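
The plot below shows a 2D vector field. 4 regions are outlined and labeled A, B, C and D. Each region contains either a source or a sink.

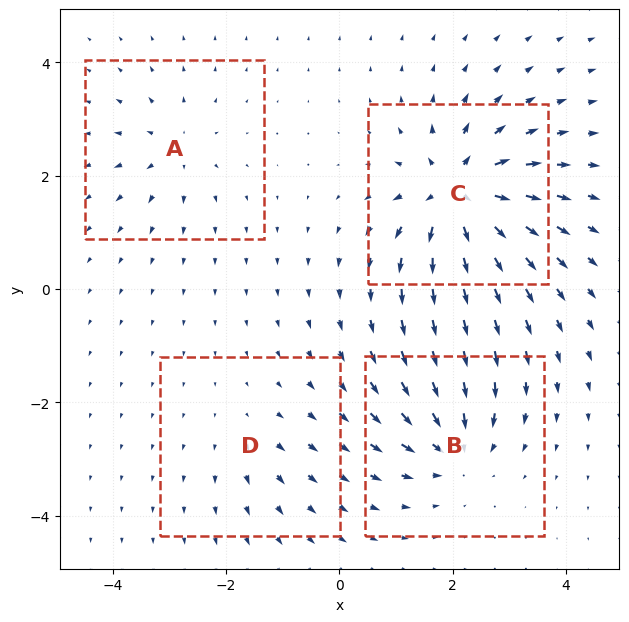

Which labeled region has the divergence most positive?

Divergence at each region's feature centre — A: about +4, B: about -6, C: about +9, D: about +2. Region C is most positive.

C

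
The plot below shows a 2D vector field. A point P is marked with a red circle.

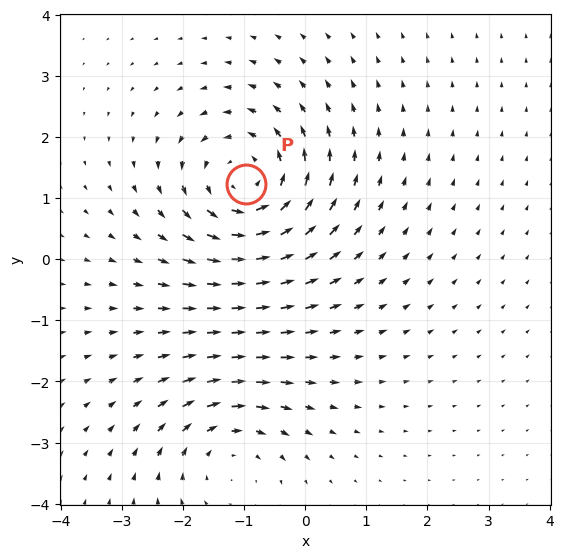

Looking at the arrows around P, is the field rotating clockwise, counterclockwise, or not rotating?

counterclockwise

Near P at (-1.0, 1.2) the arrows circulate counterclockwise. The curl (z-component) there is about +5; positive curl means counterclockwise rotation.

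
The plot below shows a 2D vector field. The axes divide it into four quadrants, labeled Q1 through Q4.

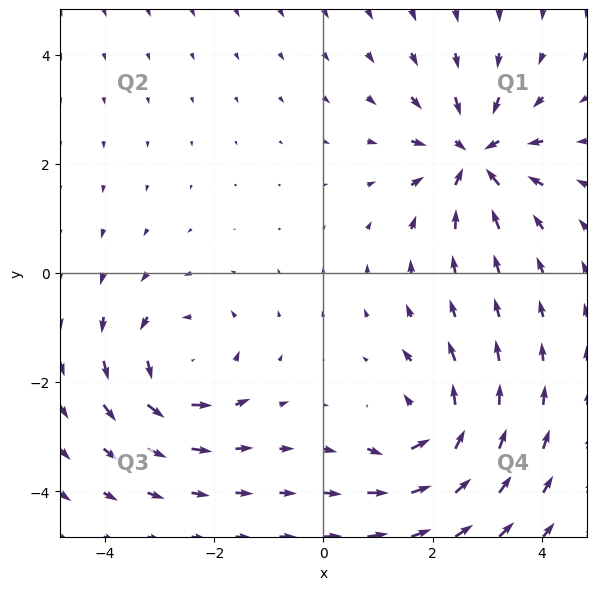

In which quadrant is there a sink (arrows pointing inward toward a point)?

Q1

The sink sits at approximately (2.8, 2.1), which lies in quadrant Q1. The divergence there is about -5, negative as expected for a sink.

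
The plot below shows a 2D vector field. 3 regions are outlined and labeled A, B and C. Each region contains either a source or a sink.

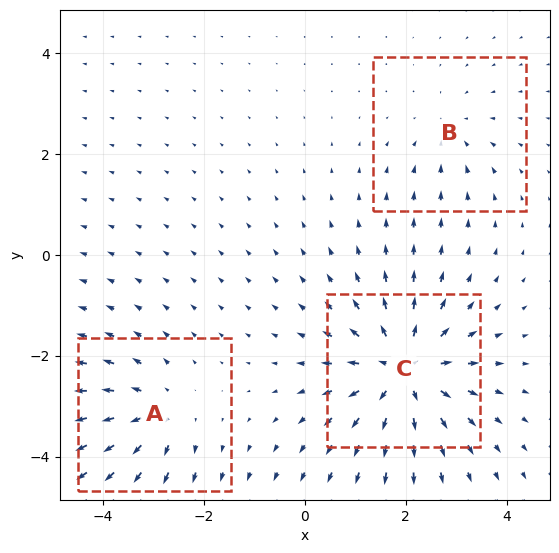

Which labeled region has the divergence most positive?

Divergence at each region's feature centre — A: about +3, B: about -2, C: about +5. Region C is most positive.

C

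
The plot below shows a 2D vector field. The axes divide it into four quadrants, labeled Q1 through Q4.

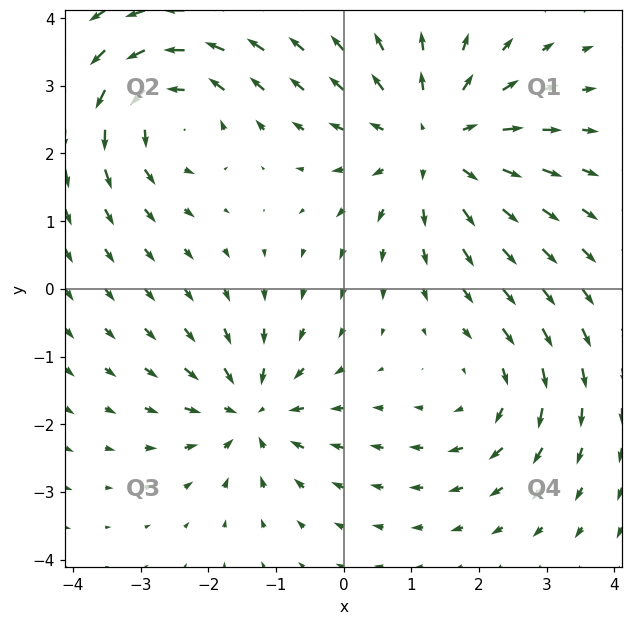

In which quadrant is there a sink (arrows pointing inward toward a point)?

The sink sits at approximately (-1.4, -1.8), which lies in quadrant Q3. The divergence there is about -4, negative as expected for a sink.

Q3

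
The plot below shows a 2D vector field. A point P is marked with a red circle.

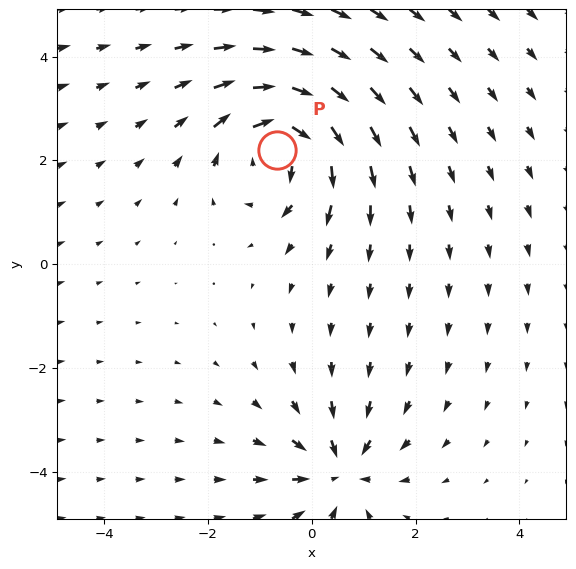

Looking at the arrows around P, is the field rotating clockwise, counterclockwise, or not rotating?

clockwise

Near P at (-0.7, 2.2) the arrows circulate clockwise. The curl (z-component) there is about -4; negative curl means clockwise rotation.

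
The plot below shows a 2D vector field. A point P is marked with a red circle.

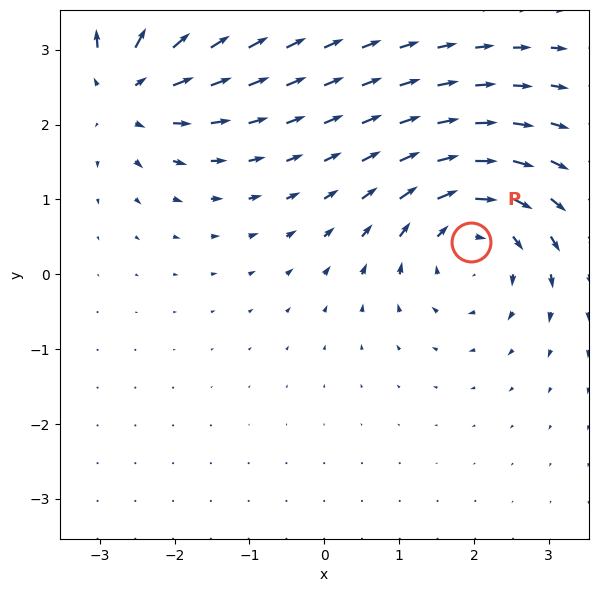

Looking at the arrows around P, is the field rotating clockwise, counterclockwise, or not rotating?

Near P at (2.0, 0.4) the arrows circulate clockwise. The curl (z-component) there is about -4; negative curl means clockwise rotation.

clockwise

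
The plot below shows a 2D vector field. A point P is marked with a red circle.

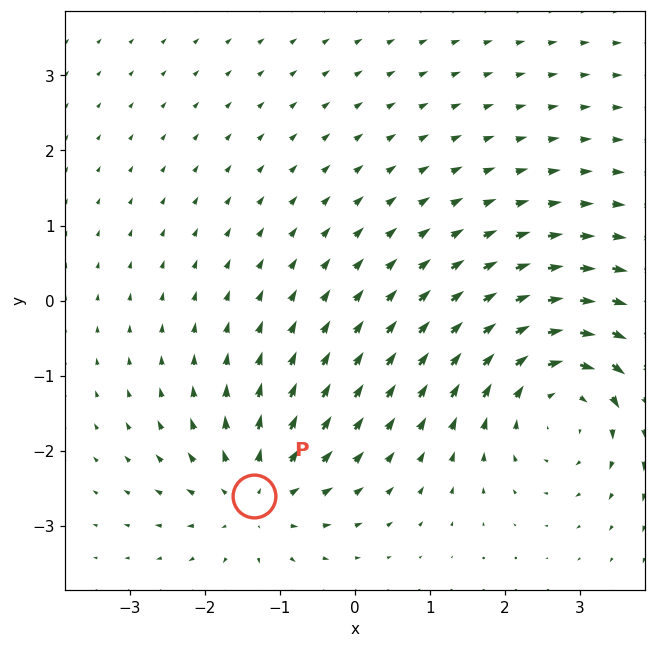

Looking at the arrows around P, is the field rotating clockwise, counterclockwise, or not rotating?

not rotating

Near P at (-1.3, -2.6) the arrows show no circulation. The curl there is ≈0.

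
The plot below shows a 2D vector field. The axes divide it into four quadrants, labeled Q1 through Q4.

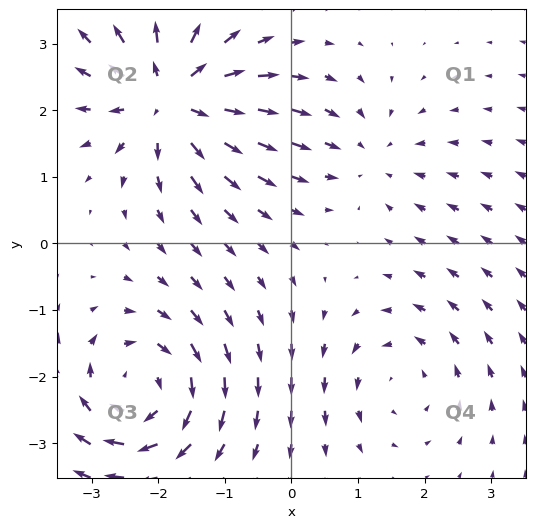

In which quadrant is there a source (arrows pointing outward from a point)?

Q2

The source sits at approximately (-1.8, 2.2), which lies in quadrant Q2. The divergence there is about +5, positive as expected for a source.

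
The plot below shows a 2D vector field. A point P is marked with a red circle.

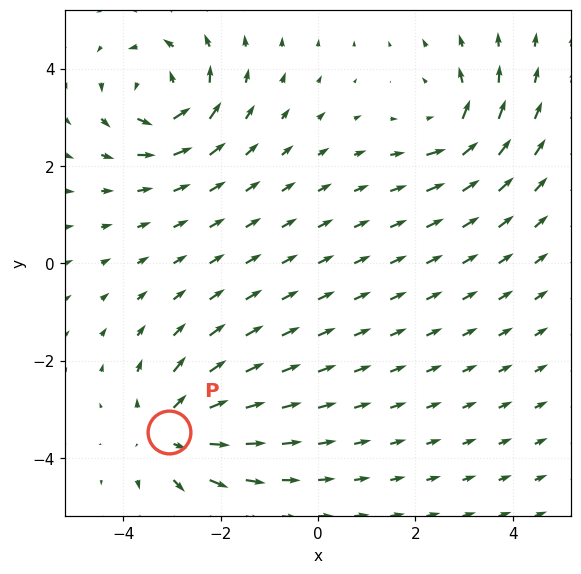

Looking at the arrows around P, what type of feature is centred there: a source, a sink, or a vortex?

At P (-3.1, -3.5) the arrows spread outward. Divergence about +4, curl ≈0 — positive divergence with near-zero curl is a source.

source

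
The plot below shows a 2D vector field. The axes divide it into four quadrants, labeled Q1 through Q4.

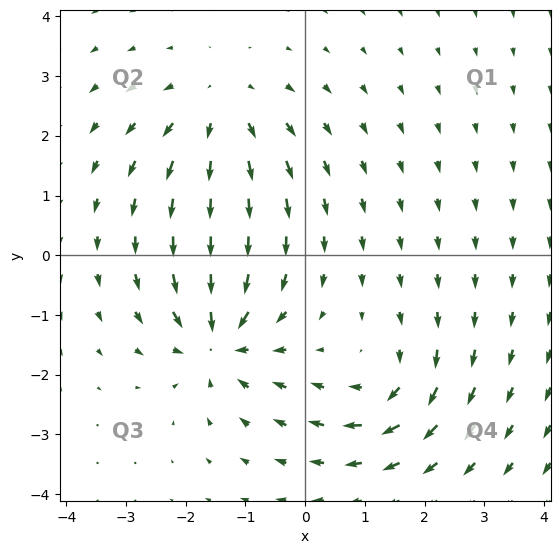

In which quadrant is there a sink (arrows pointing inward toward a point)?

The sink sits at approximately (-1.4, -1.4), which lies in quadrant Q3. The divergence there is about -5, negative as expected for a sink.

Q3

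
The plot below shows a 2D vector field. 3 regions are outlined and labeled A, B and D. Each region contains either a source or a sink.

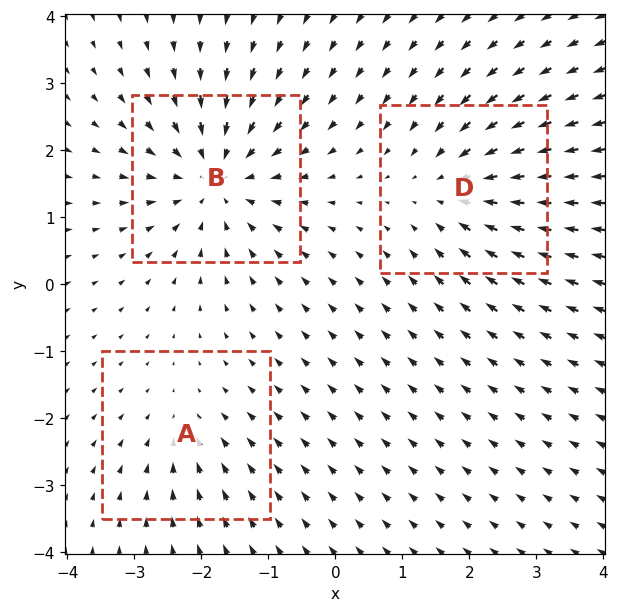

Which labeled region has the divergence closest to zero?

A

Divergence at each region's feature centre — A: about -2, B: about -4, D: about -3. Region A is closest to zero.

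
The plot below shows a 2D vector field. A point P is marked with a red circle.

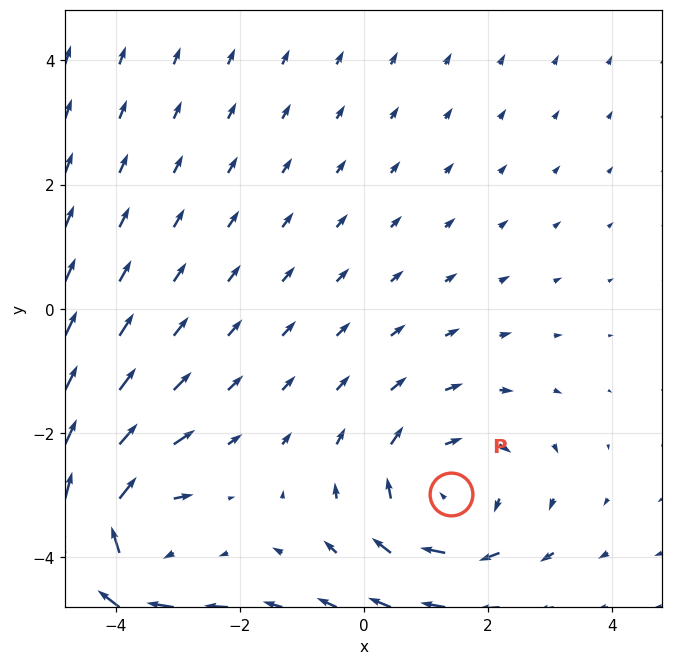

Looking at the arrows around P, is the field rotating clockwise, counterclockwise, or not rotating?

Near P at (1.4, -3.0) the arrows circulate clockwise. The curl (z-component) there is about -3; negative curl means clockwise rotation.

clockwise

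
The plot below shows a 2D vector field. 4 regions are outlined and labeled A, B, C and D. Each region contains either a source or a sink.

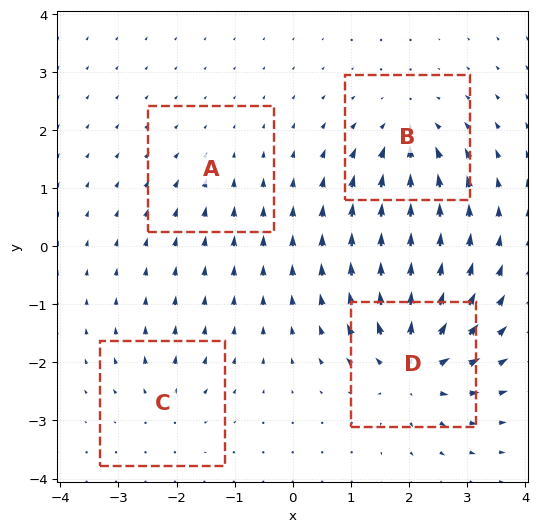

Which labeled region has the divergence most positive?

Divergence at each region's feature centre — A: about -3, B: about -6, C: about +4, D: about +9. Region D is most positive.

D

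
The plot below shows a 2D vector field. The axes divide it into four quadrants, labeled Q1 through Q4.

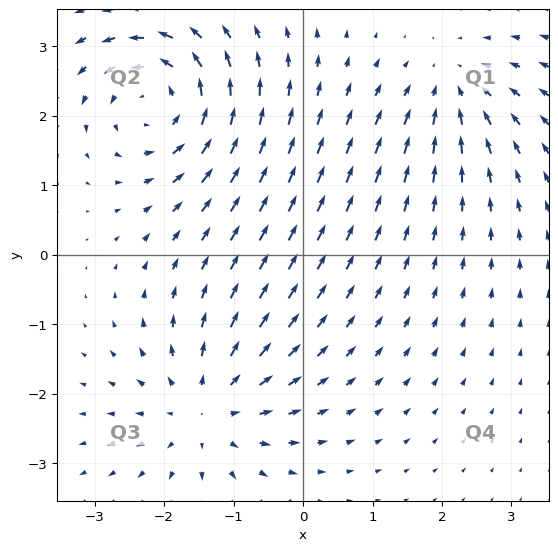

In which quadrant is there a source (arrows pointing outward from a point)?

The source sits at approximately (-1.4, -2.2), which lies in quadrant Q3. The divergence there is about +4, positive as expected for a source.

Q3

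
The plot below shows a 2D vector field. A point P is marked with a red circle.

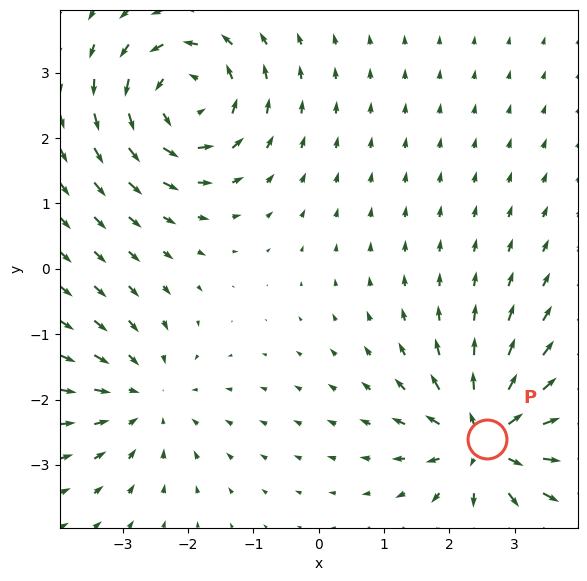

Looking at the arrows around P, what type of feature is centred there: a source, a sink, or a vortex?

At P (2.6, -2.6) the arrows spread outward. Divergence about +5, curl ≈0 — positive divergence with near-zero curl is a source.

source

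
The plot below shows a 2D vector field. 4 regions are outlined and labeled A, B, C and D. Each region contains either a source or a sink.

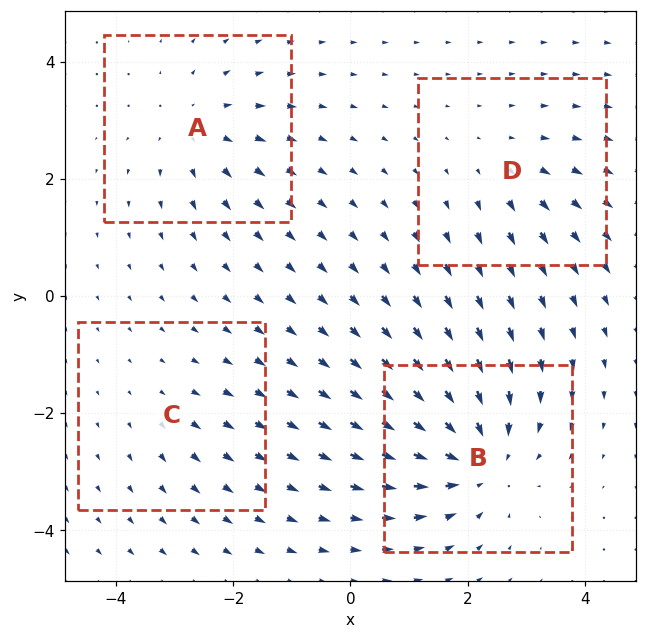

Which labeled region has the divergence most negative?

Divergence at each region's feature centre — A: about +4, B: about -6, C: about +2, D: about +3. Region B is most negative.

B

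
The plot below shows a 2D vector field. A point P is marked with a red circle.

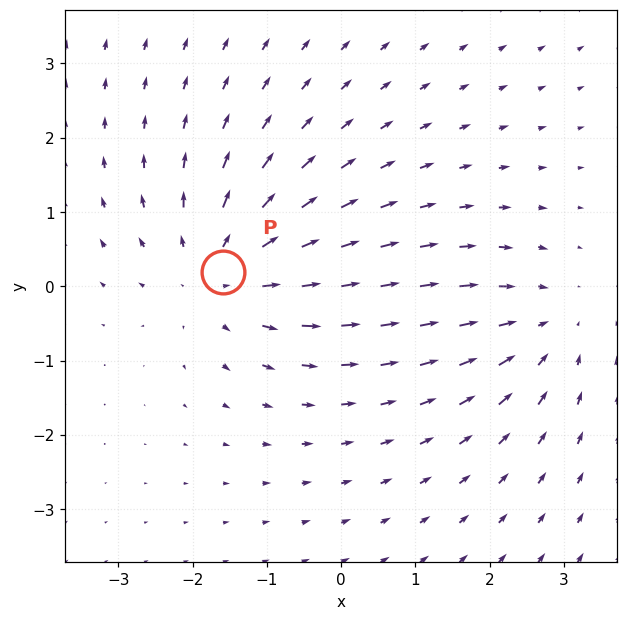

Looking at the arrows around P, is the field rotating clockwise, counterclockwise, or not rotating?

Near P at (-1.6, 0.2) the arrows show no circulation. The curl there is ≈0.

not rotating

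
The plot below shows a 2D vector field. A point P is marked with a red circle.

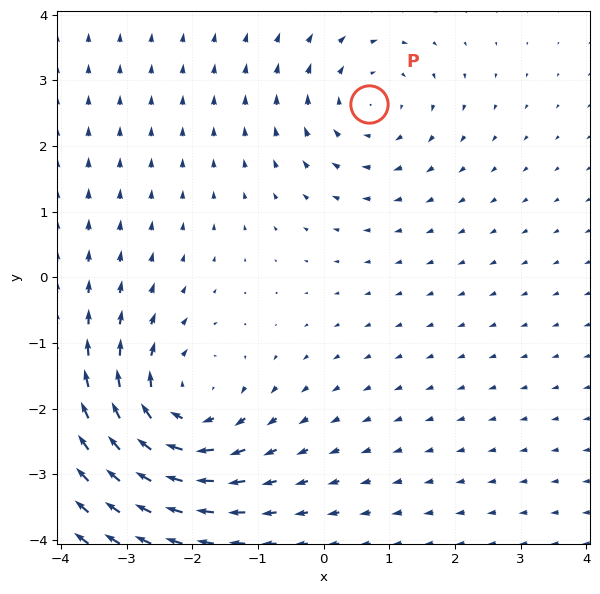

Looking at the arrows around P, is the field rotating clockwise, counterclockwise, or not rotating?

Near P at (0.7, 2.6) the arrows circulate clockwise. The curl (z-component) there is about -2; negative curl means clockwise rotation.

clockwise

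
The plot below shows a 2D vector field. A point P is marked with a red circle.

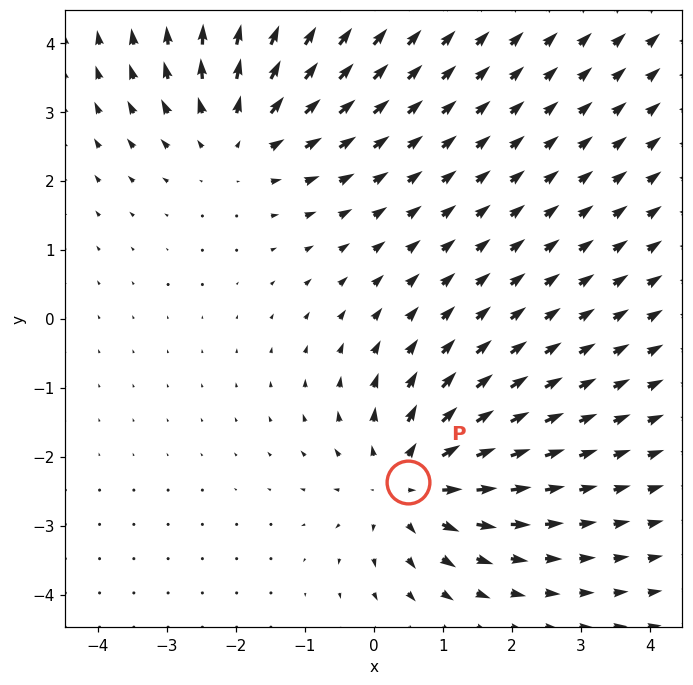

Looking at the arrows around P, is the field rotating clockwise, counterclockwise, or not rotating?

not rotating

Near P at (0.5, -2.4) the arrows show no circulation. The curl there is ≈0.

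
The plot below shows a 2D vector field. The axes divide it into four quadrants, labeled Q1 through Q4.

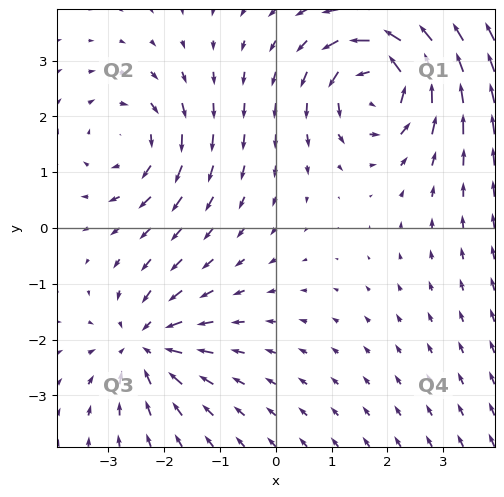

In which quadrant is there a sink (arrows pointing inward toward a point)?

Q3

The sink sits at approximately (-2.3, -2.1), which lies in quadrant Q3. The divergence there is about -4, negative as expected for a sink.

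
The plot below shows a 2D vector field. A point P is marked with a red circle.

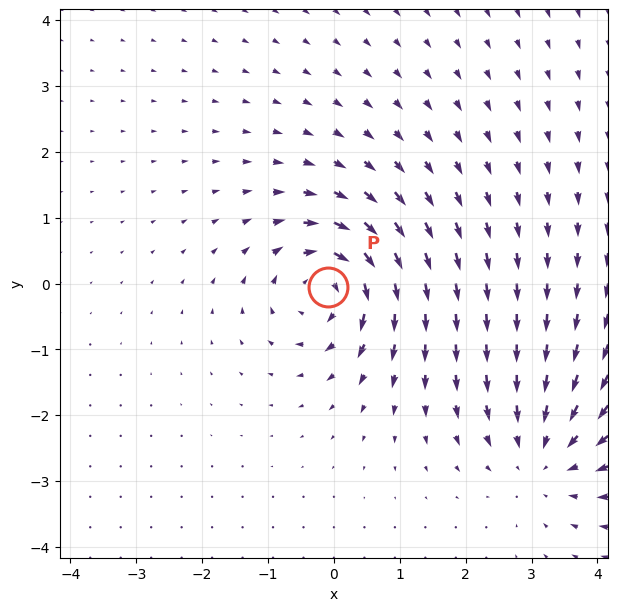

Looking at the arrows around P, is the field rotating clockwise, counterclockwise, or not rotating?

clockwise

Near P at (-0.1, -0.0) the arrows circulate clockwise. The curl (z-component) there is about -6; negative curl means clockwise rotation.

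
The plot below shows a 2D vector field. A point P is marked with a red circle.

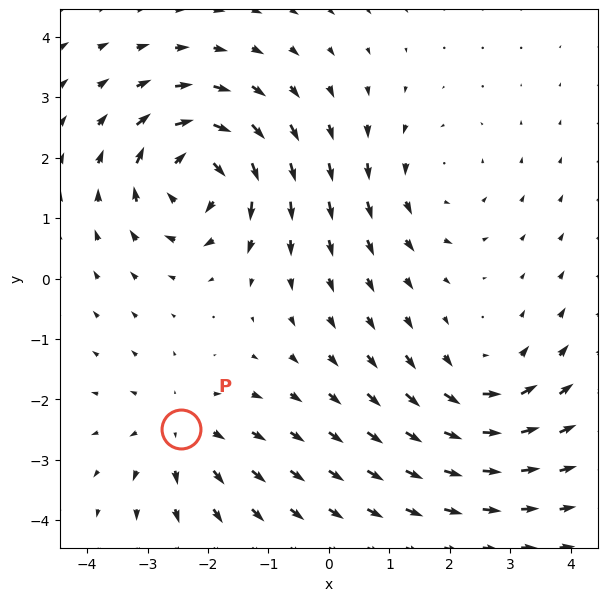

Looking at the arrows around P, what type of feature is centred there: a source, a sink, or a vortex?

source

At P (-2.5, -2.5) the arrows spread outward. Divergence about +3, curl ≈0 — positive divergence with near-zero curl is a source.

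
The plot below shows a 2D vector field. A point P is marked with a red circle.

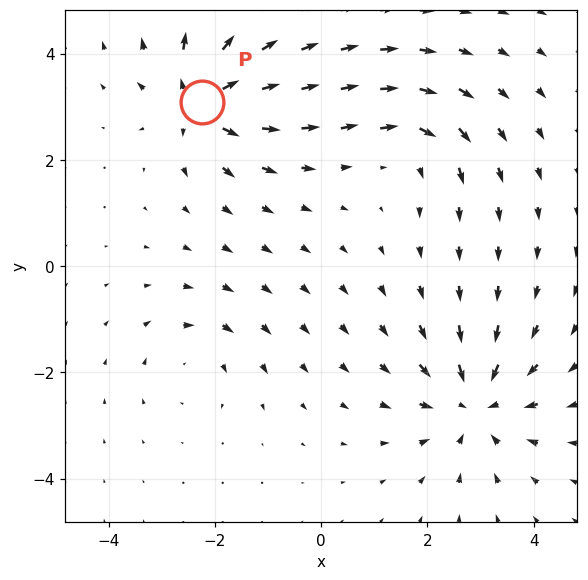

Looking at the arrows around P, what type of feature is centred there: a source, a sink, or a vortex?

source

At P (-2.2, 3.1) the arrows spread outward. Divergence about +6, curl ≈0 — positive divergence with near-zero curl is a source.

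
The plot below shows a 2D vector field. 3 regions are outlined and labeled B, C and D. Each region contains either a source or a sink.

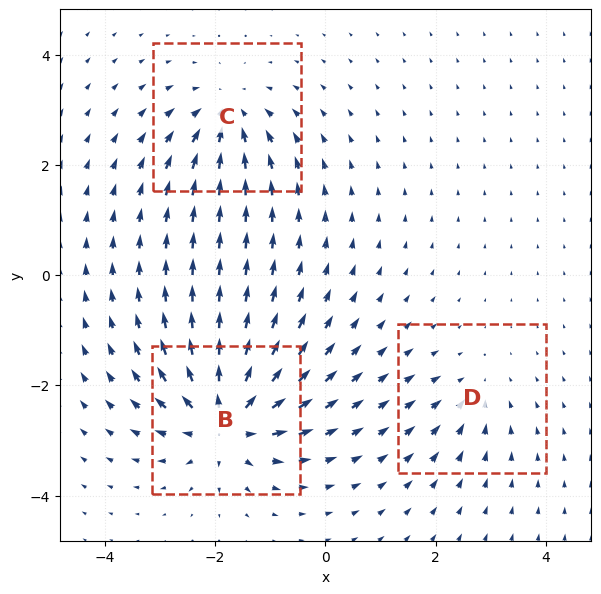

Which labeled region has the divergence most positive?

Divergence at each region's feature centre — B: about +6, C: about -4, D: about -2. Region B is most positive.

B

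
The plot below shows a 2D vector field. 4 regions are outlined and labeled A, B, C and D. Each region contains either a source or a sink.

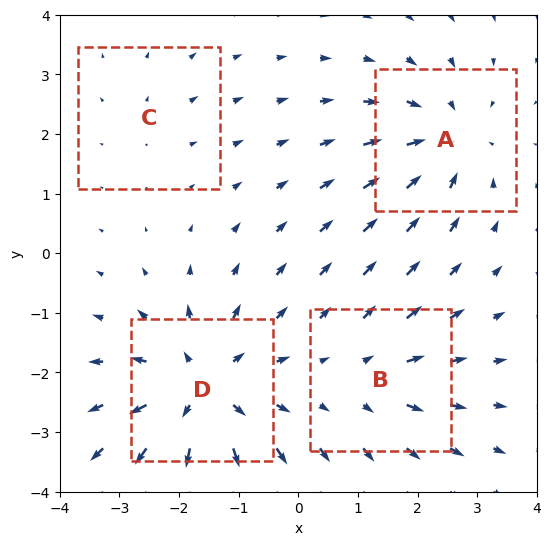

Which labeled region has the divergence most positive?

Divergence at each region's feature centre — A: about -5, B: about +3, C: about +2, D: about +7. Region D is most positive.

D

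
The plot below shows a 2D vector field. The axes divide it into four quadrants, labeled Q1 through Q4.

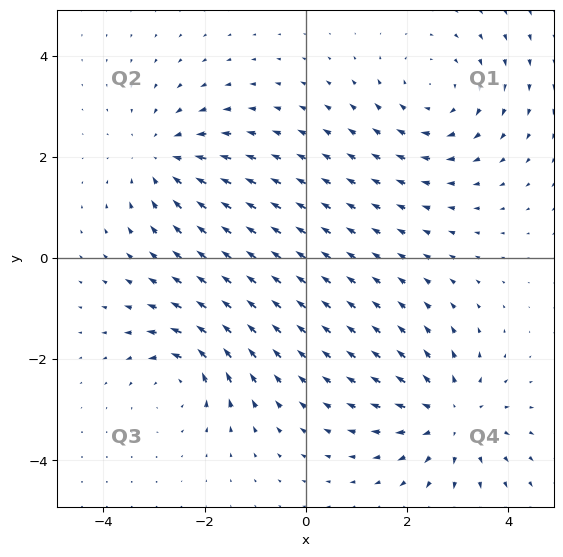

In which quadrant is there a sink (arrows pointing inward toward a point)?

Q2

The sink sits at approximately (-2.8, 2.0), which lies in quadrant Q2. The divergence there is about -4, negative as expected for a sink.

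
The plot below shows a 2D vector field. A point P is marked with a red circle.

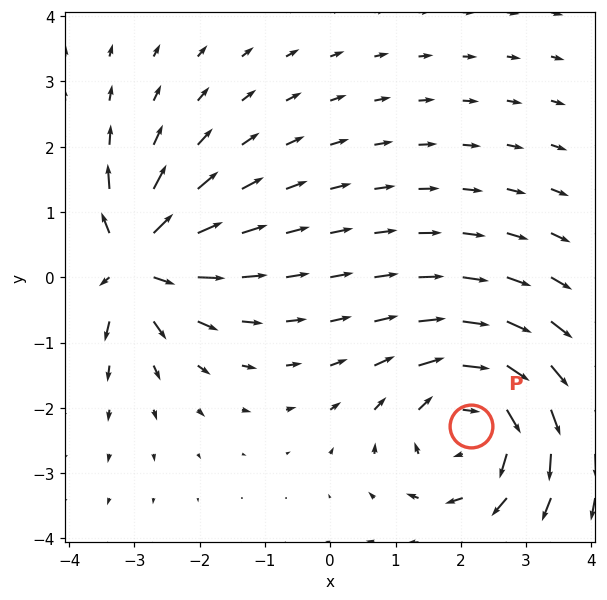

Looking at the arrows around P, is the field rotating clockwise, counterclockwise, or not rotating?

Near P at (2.2, -2.3) the arrows circulate clockwise. The curl (z-component) there is about -4; negative curl means clockwise rotation.

clockwise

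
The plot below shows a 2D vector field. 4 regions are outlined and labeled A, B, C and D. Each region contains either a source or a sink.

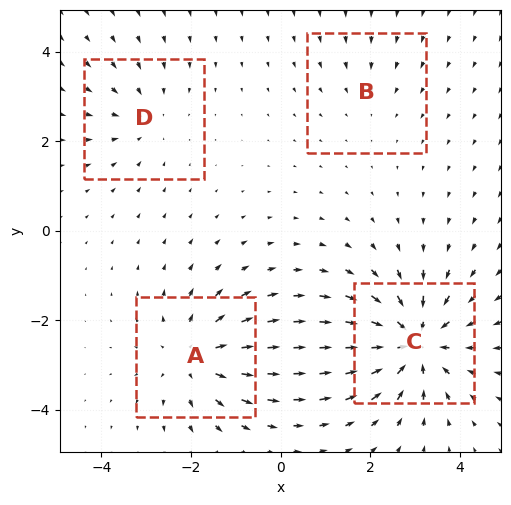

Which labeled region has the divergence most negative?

Divergence at each region's feature centre — A: about +5, B: about -2, C: about -7, D: about -3. Region C is most negative.

C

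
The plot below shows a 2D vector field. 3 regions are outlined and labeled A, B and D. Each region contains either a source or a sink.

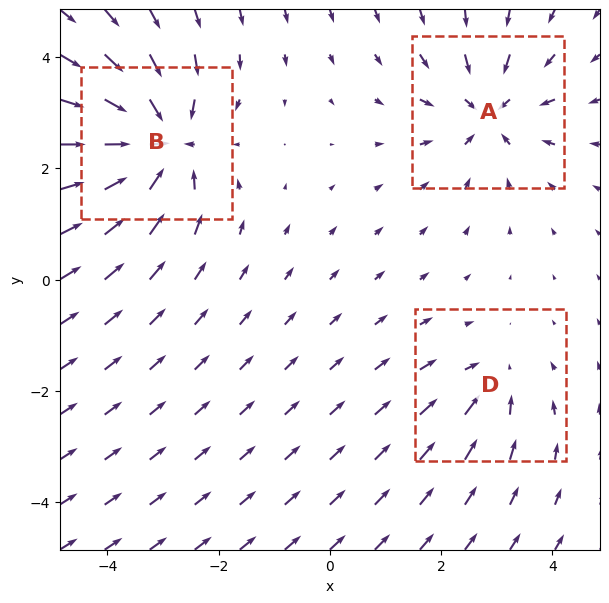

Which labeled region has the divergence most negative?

B

Divergence at each region's feature centre — A: about -4, B: about -6, D: about -2. Region B is most negative.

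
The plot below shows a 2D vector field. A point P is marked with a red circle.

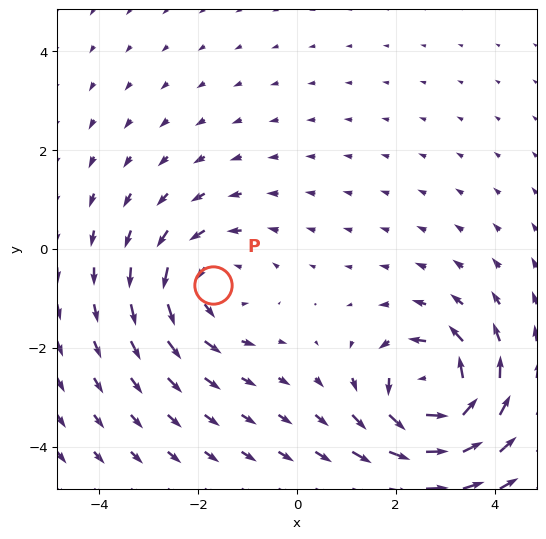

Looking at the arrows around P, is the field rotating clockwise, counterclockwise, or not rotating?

counterclockwise

Near P at (-1.7, -0.7) the arrows circulate counterclockwise. The curl (z-component) there is about +3; positive curl means counterclockwise rotation.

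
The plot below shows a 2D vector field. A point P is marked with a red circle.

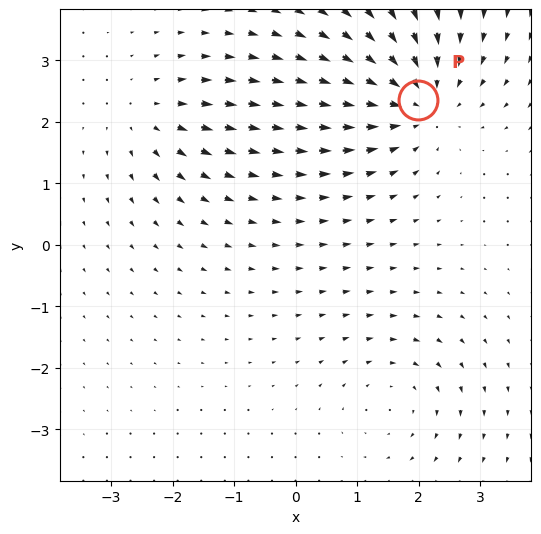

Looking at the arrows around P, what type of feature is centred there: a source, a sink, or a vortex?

sink

At P (2.0, 2.4) the arrows converge inward. Divergence about -4, curl ≈0 — negative divergence with near-zero curl is a sink.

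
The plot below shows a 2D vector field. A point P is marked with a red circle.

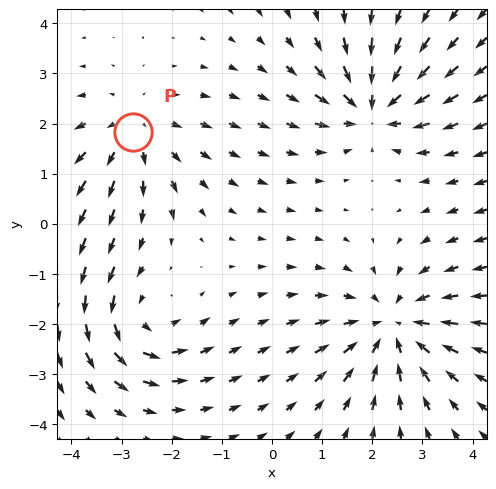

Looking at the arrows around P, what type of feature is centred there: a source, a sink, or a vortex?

At P (-2.8, 1.8) the arrows spread outward. Divergence about +3, curl ≈0 — positive divergence with near-zero curl is a source.

source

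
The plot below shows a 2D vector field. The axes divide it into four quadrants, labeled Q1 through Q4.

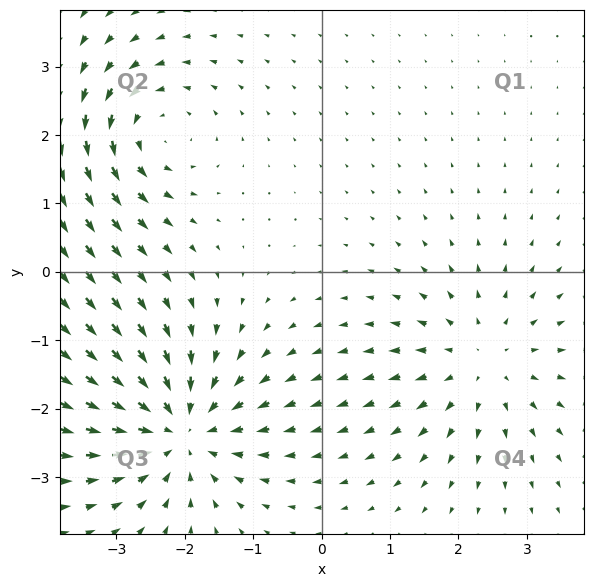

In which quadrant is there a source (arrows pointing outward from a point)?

The source sits at approximately (2.4, -1.3), which lies in quadrant Q4. The divergence there is about +3, positive as expected for a source.

Q4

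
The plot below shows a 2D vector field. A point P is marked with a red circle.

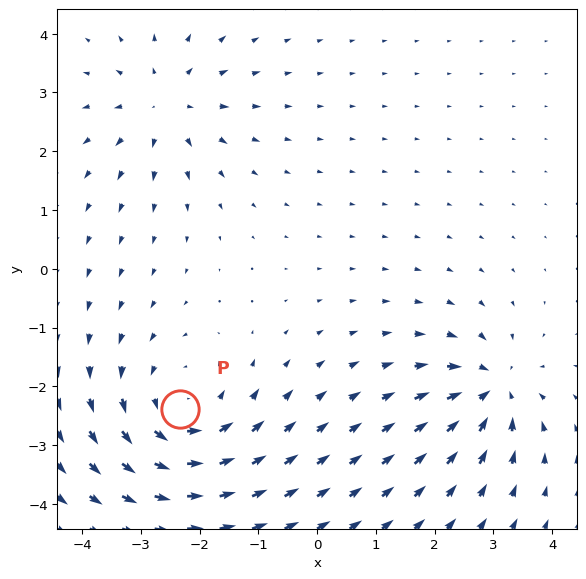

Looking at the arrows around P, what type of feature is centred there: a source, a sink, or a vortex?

vortex

At P (-2.3, -2.4) the arrows circulate counterclockwise. Divergence ≈0, curl about +4 — near-zero divergence with nonzero curl is a vortex.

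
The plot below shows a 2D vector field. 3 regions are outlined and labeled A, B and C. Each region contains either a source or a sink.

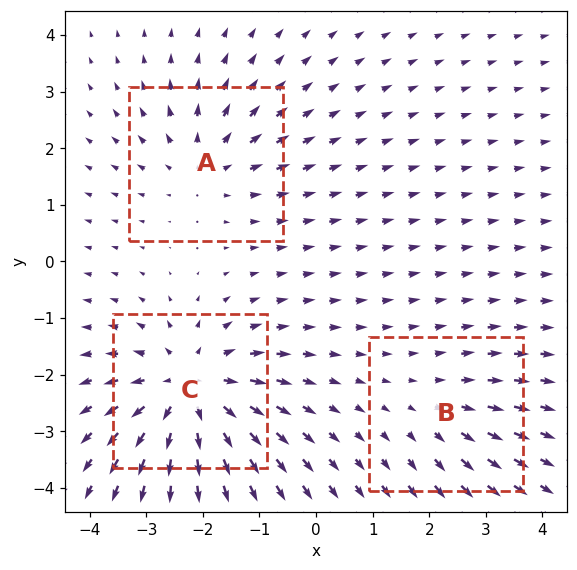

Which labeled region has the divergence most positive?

C

Divergence at each region's feature centre — A: about +3, B: about +2, C: about +5. Region C is most positive.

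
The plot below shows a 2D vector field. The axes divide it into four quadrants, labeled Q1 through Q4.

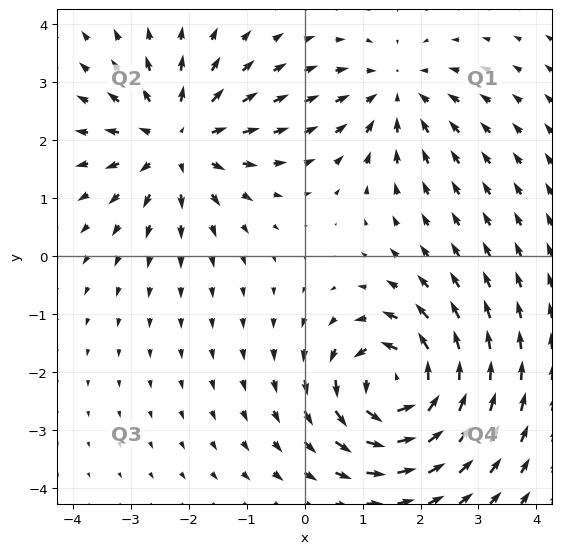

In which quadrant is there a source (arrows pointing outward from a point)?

Q2

The source sits at approximately (-2.2, 2.0), which lies in quadrant Q2. The divergence there is about +4, positive as expected for a source.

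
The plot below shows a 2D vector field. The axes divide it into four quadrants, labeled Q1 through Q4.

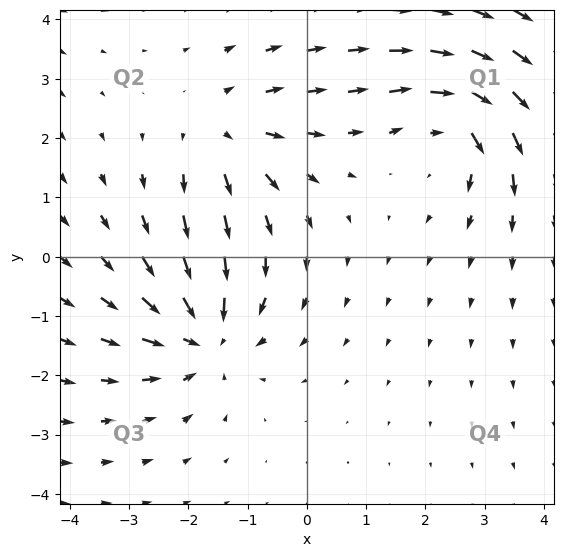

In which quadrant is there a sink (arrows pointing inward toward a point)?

The sink sits at approximately (-1.7, -1.3), which lies in quadrant Q3. The divergence there is about -3, negative as expected for a sink.

Q3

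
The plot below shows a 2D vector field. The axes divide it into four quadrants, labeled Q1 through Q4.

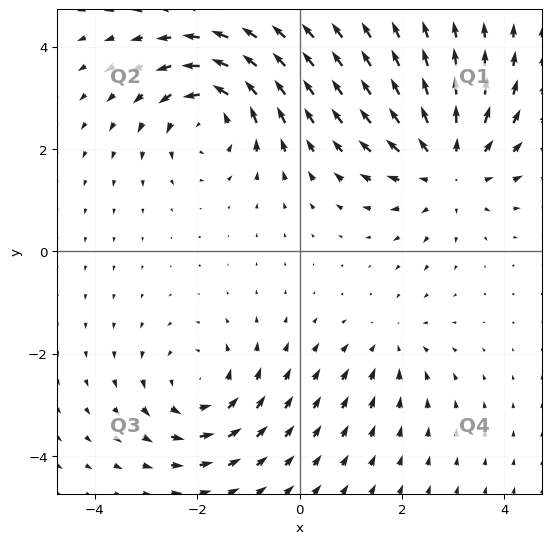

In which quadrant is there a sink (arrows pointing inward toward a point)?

Q4

The sink sits at approximately (1.8, -1.8), which lies in quadrant Q4. The divergence there is about -2, negative as expected for a sink.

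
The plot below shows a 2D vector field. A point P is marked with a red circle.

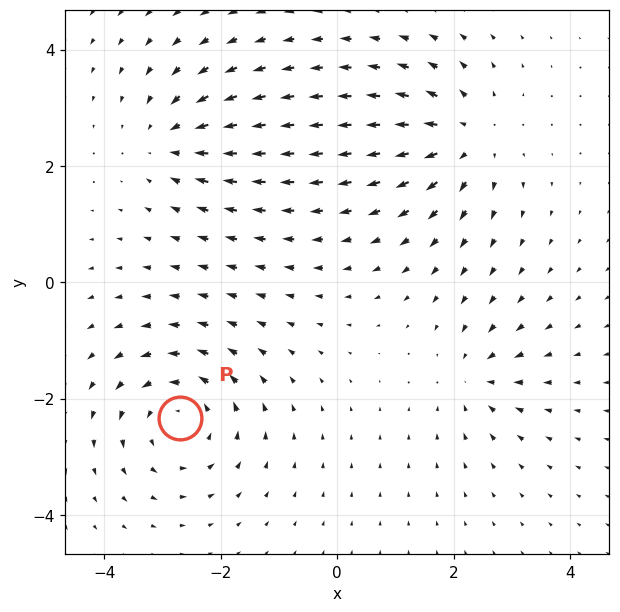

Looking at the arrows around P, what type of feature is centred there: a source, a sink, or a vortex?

At P (-2.7, -2.3) the arrows circulate counterclockwise. Divergence ≈0, curl about +5 — near-zero divergence with nonzero curl is a vortex.

vortex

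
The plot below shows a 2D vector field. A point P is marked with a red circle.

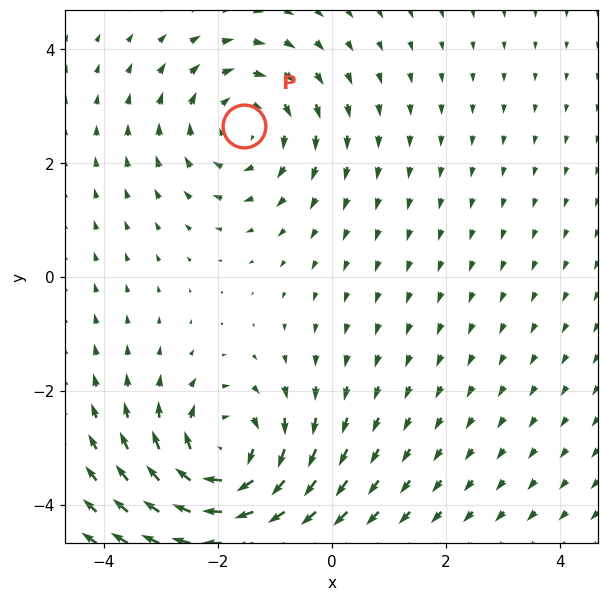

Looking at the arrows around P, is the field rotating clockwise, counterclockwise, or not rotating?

Near P at (-1.5, 2.7) the arrows circulate clockwise. The curl (z-component) there is about -3; negative curl means clockwise rotation.

clockwise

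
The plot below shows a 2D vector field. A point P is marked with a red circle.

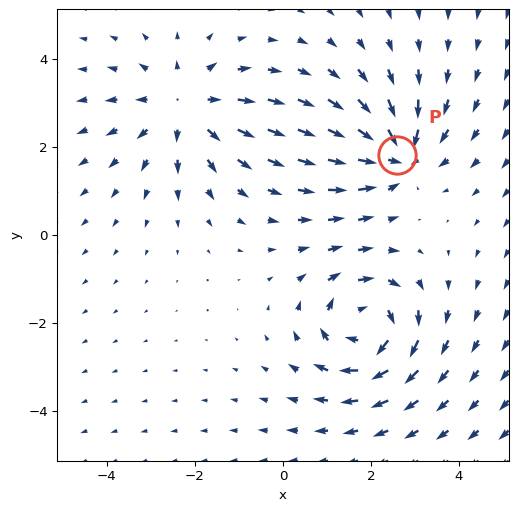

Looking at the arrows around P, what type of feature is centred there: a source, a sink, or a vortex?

sink

At P (2.6, 1.8) the arrows converge inward. Divergence about -6, curl ≈0 — negative divergence with near-zero curl is a sink.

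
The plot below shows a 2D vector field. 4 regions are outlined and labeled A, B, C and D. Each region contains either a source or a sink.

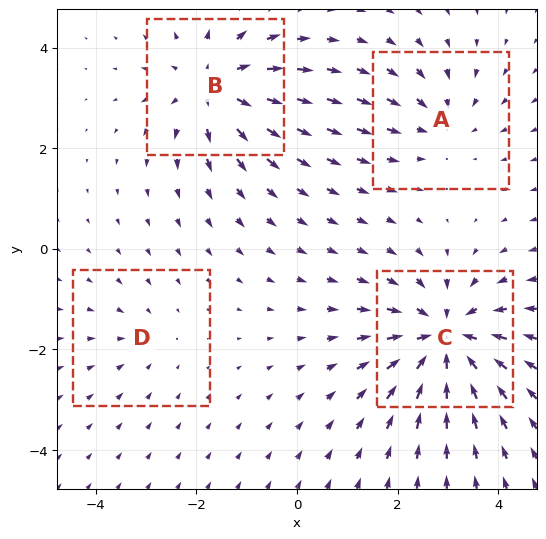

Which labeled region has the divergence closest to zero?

D

Divergence at each region's feature centre — A: about -3, B: about +5, C: about -7, D: about -2. Region D is closest to zero.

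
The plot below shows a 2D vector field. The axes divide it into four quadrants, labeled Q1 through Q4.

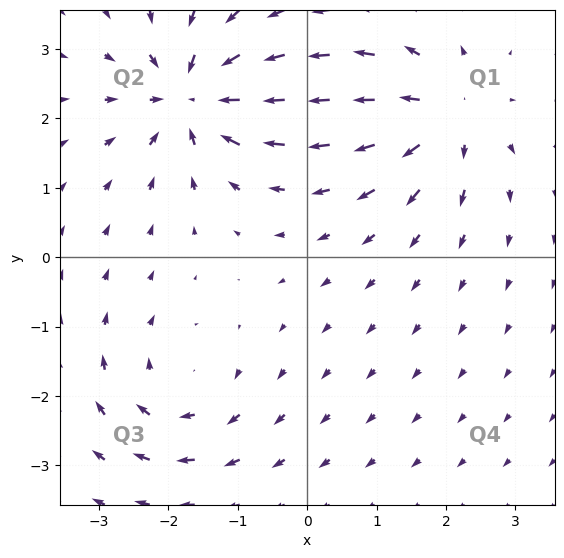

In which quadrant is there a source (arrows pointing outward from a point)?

The source sits at approximately (2.0, 2.0), which lies in quadrant Q1. The divergence there is about +5, positive as expected for a source.

Q1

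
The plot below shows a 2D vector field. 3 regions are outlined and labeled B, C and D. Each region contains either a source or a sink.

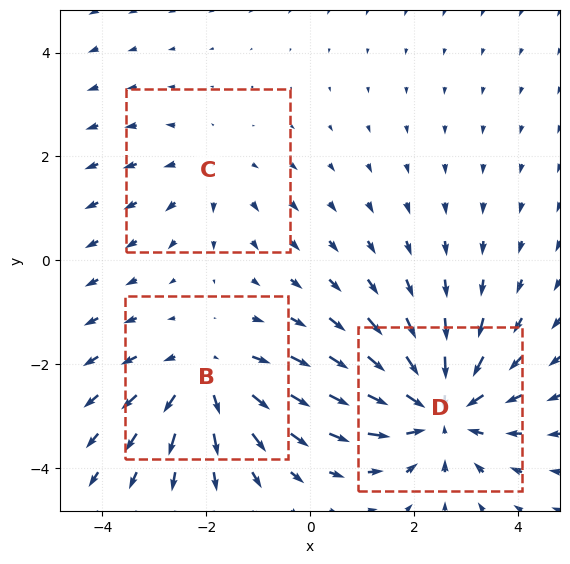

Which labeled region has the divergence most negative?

D

Divergence at each region's feature centre — B: about +3, C: about +2, D: about -4. Region D is most negative.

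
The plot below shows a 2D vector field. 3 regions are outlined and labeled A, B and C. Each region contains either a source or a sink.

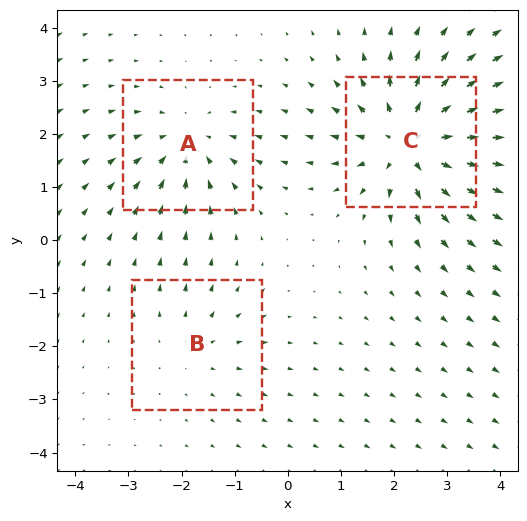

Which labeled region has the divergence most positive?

C

Divergence at each region's feature centre — A: about -3, B: about +2, C: about +5. Region C is most positive.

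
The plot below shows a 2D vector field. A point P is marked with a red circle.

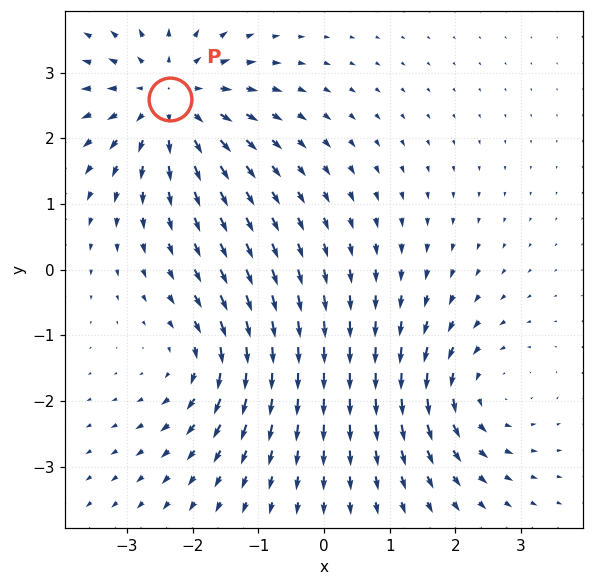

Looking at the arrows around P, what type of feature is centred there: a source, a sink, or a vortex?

source

At P (-2.4, 2.6) the arrows spread outward. Divergence about +5, curl ≈0 — positive divergence with near-zero curl is a source.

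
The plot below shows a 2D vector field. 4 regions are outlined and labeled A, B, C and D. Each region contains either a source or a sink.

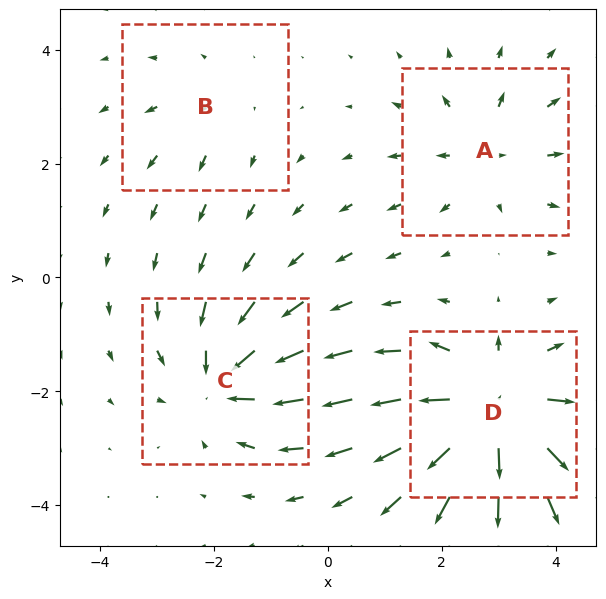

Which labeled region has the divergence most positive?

D

Divergence at each region's feature centre — A: about +4, B: about +2, C: about -6, D: about +8. Region D is most positive.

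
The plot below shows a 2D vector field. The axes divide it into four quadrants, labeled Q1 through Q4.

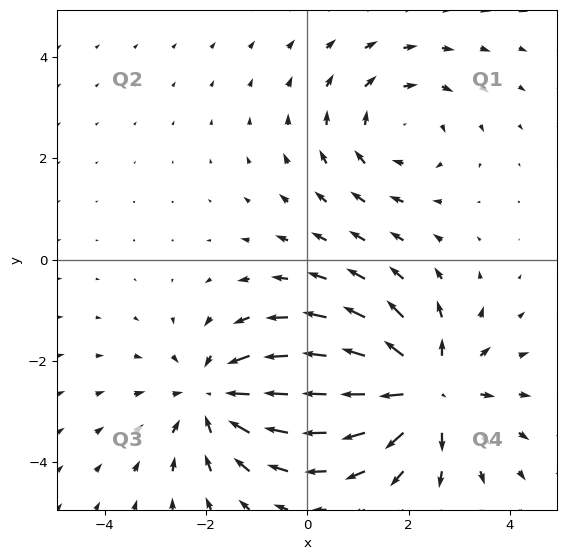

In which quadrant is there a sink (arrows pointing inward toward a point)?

The sink sits at approximately (-1.8, -2.7), which lies in quadrant Q3. The divergence there is about -3, negative as expected for a sink.

Q3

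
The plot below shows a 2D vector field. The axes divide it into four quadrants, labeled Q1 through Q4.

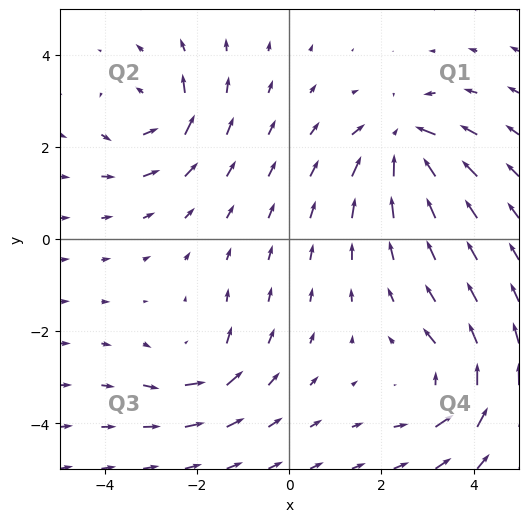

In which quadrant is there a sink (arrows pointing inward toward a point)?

Q1

The sink sits at approximately (2.5, 2.1), which lies in quadrant Q1. The divergence there is about -6, negative as expected for a sink.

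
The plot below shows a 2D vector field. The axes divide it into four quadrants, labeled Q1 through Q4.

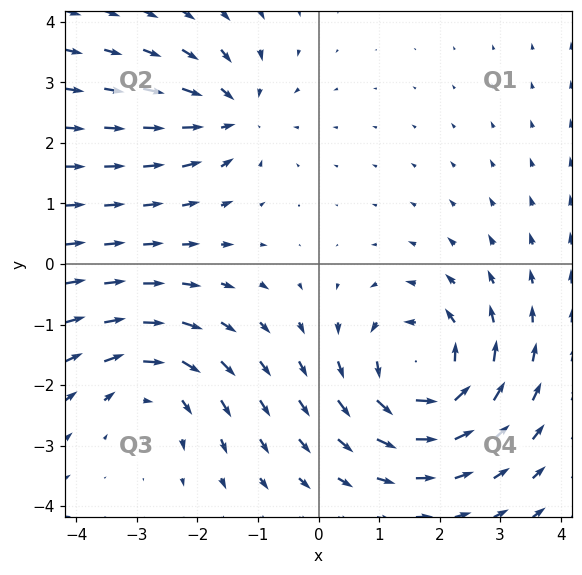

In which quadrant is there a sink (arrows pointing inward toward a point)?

The sink sits at approximately (-1.4, 2.5), which lies in quadrant Q2. The divergence there is about -4, negative as expected for a sink.

Q2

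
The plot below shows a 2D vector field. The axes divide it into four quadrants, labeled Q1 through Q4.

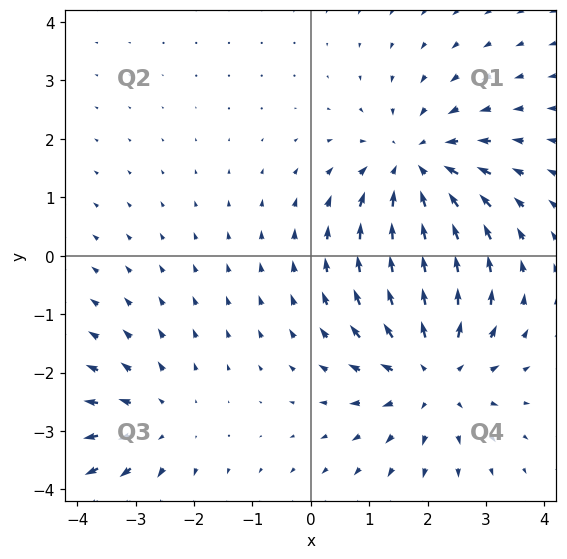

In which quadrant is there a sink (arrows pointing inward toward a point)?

Q1

The sink sits at approximately (1.8, 1.5), which lies in quadrant Q1. The divergence there is about -4, negative as expected for a sink.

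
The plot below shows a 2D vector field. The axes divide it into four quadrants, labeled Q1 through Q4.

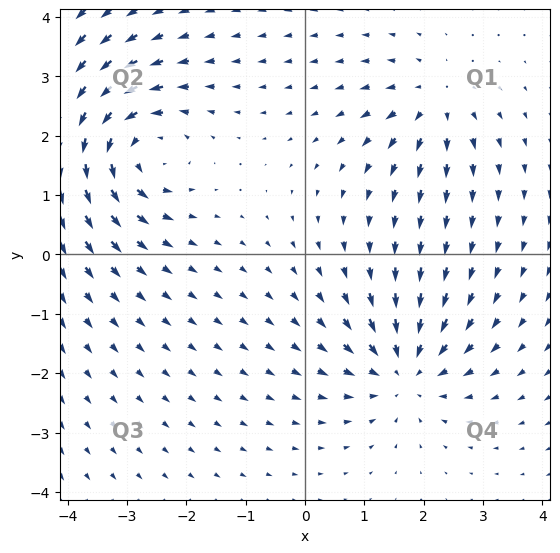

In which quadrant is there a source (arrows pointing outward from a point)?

Q1

The source sits at approximately (2.2, 2.6), which lies in quadrant Q1. The divergence there is about +4, positive as expected for a source.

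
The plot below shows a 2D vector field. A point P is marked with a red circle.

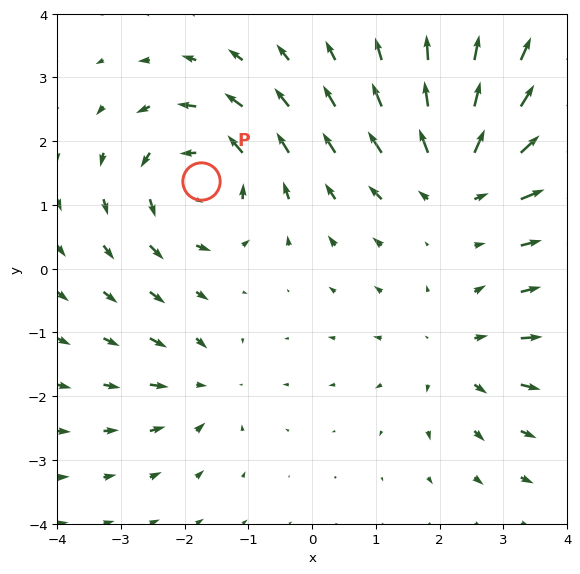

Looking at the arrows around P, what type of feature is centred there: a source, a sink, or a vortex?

vortex

At P (-1.7, 1.4) the arrows circulate counterclockwise. Divergence ≈0, curl about +5 — near-zero divergence with nonzero curl is a vortex.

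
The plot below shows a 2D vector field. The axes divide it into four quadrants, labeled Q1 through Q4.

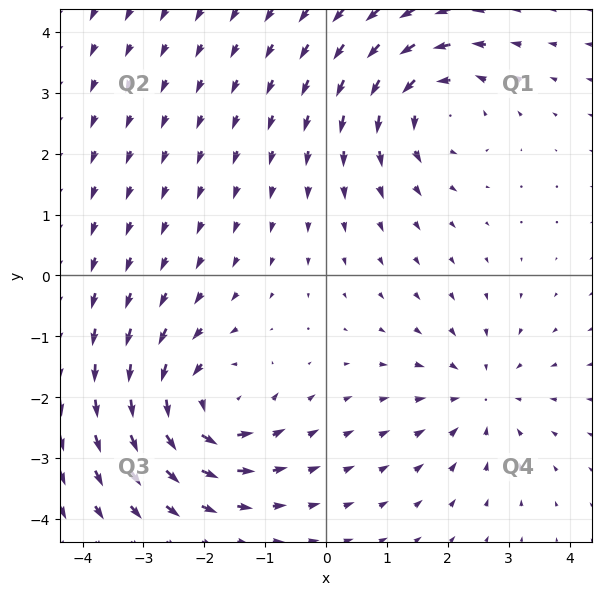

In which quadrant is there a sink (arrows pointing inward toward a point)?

Q4

The sink sits at approximately (2.5, -2.0), which lies in quadrant Q4. The divergence there is about -3, negative as expected for a sink.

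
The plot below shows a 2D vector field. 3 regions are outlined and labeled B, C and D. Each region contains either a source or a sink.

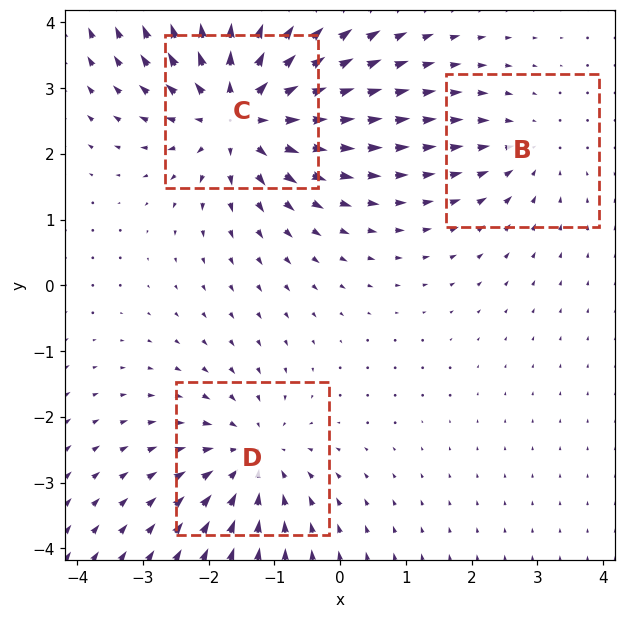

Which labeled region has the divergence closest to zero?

Divergence at each region's feature centre — B: about -2, C: about +5, D: about -3. Region B is closest to zero.

B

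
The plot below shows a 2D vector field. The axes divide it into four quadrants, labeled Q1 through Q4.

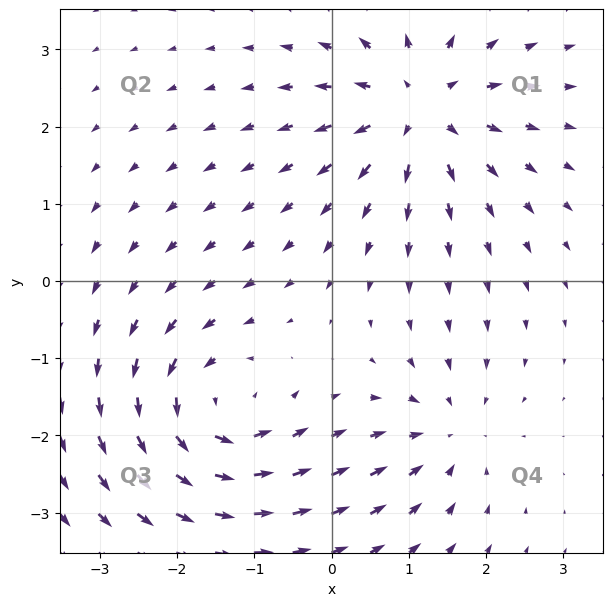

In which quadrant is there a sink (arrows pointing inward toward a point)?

The sink sits at approximately (1.5, -2.0), which lies in quadrant Q4. The divergence there is about -4, negative as expected for a sink.

Q4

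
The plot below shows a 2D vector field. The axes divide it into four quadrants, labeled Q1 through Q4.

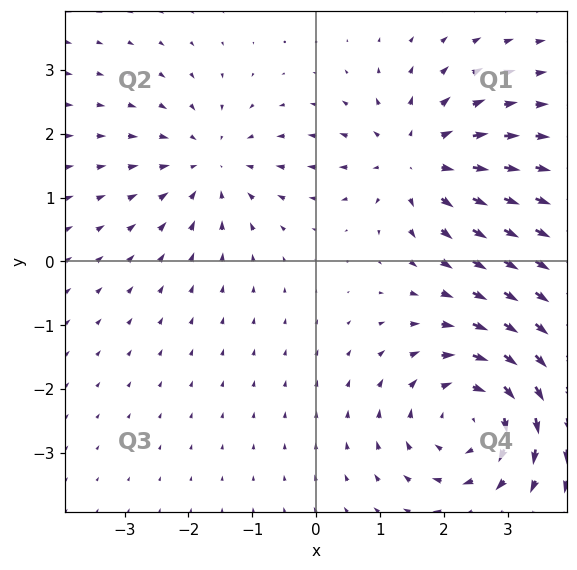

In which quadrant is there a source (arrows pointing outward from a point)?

The source sits at approximately (1.6, 1.6), which lies in quadrant Q1. The divergence there is about +4, positive as expected for a source.

Q1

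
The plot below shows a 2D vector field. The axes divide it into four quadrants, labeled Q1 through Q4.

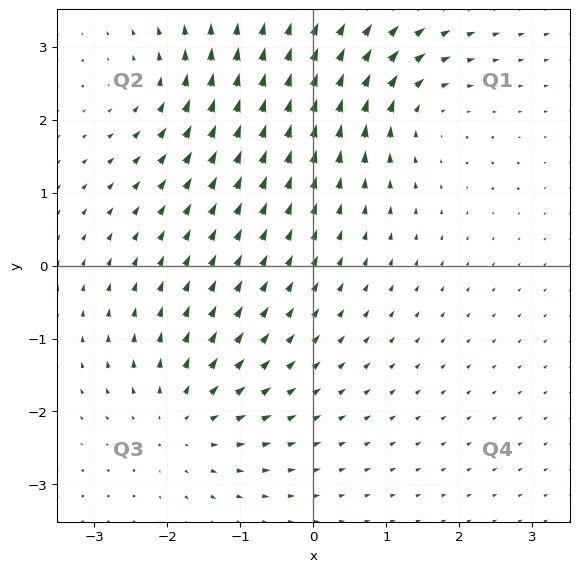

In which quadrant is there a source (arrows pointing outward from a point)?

The source sits at approximately (-1.8, -2.1), which lies in quadrant Q3. The divergence there is about +5, positive as expected for a source.

Q3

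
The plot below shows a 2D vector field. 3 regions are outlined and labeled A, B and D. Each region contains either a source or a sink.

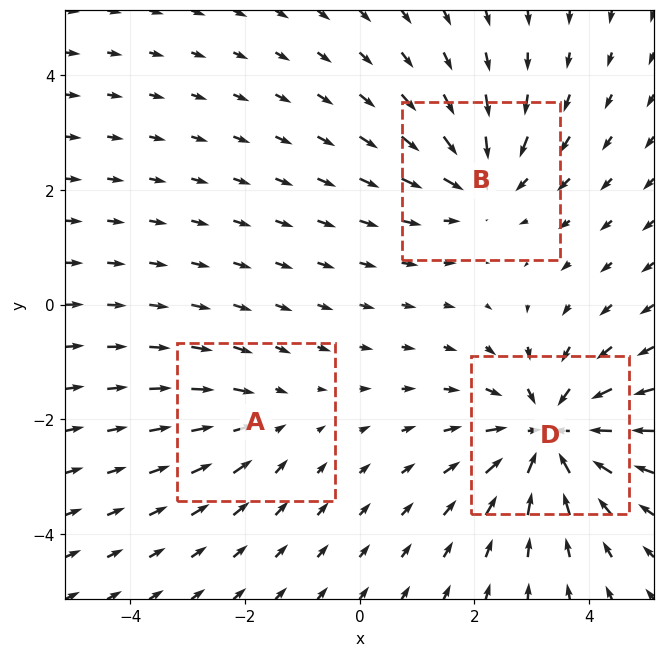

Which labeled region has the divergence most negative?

D

Divergence at each region's feature centre — A: about -2, B: about -3, D: about -5. Region D is most negative.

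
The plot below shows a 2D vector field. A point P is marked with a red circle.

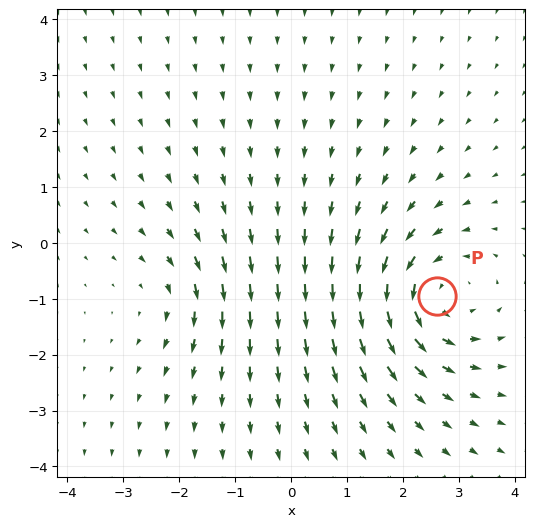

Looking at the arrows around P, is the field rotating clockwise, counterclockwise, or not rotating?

counterclockwise

Near P at (2.6, -0.9) the arrows circulate counterclockwise. The curl (z-component) there is about +5; positive curl means counterclockwise rotation.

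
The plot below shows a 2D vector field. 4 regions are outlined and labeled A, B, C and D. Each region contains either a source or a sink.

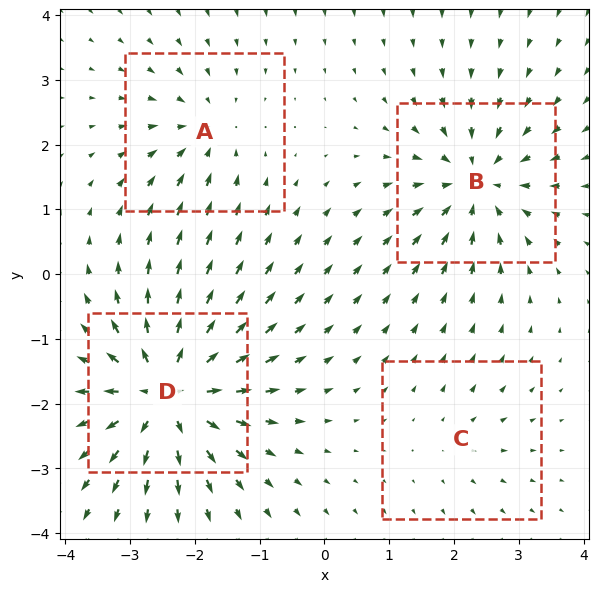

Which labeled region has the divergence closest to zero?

Divergence at each region's feature centre — A: about -4, B: about -6, C: about +2, D: about +8. Region C is closest to zero.

C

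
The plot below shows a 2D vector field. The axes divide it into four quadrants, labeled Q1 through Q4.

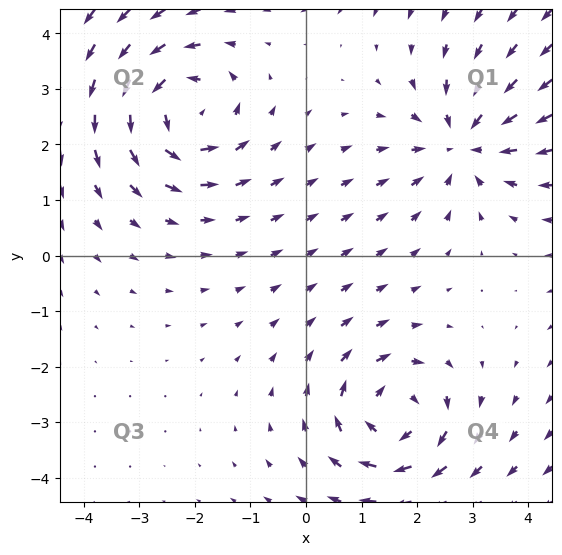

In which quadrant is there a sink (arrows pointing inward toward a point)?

The sink sits at approximately (2.8, 2.0), which lies in quadrant Q1. The divergence there is about -4, negative as expected for a sink.

Q1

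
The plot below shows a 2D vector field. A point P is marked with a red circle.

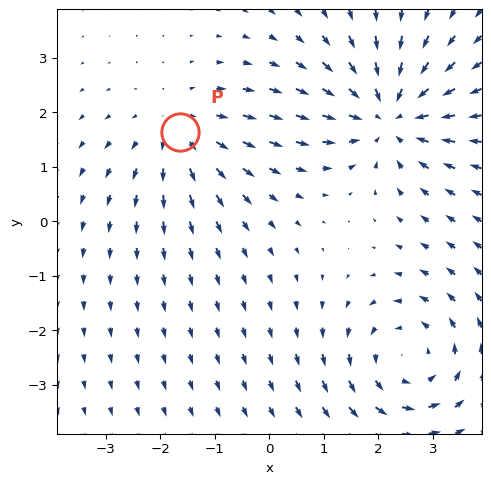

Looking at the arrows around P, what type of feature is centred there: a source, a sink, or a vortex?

At P (-1.6, 1.6) the arrows spread outward. Divergence about +2, curl ≈0 — positive divergence with near-zero curl is a source.

source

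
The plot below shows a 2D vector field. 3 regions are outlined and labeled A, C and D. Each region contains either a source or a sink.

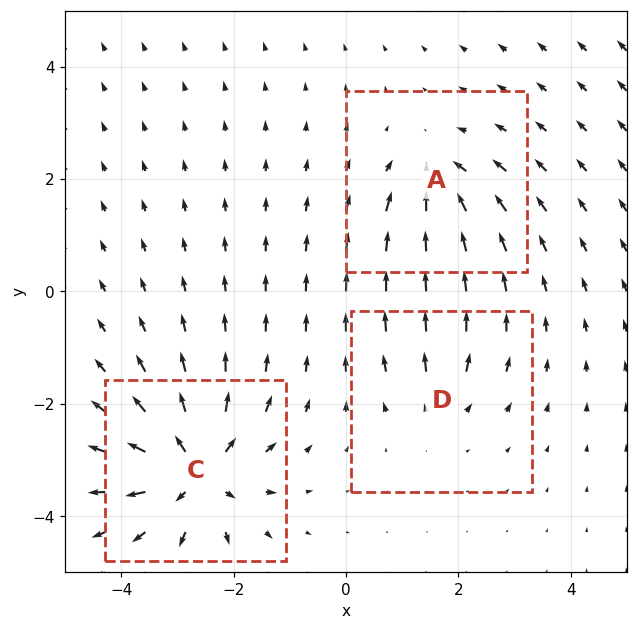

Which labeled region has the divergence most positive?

C

Divergence at each region's feature centre — A: about -4, C: about +6, D: about +3. Region C is most positive.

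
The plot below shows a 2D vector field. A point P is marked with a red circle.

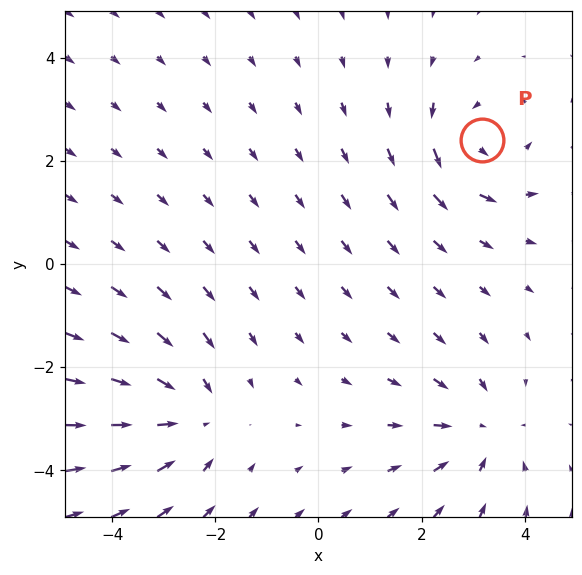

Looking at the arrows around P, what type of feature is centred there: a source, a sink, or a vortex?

vortex

At P (3.2, 2.4) the arrows circulate counterclockwise. Divergence ≈0, curl about +4 — near-zero divergence with nonzero curl is a vortex.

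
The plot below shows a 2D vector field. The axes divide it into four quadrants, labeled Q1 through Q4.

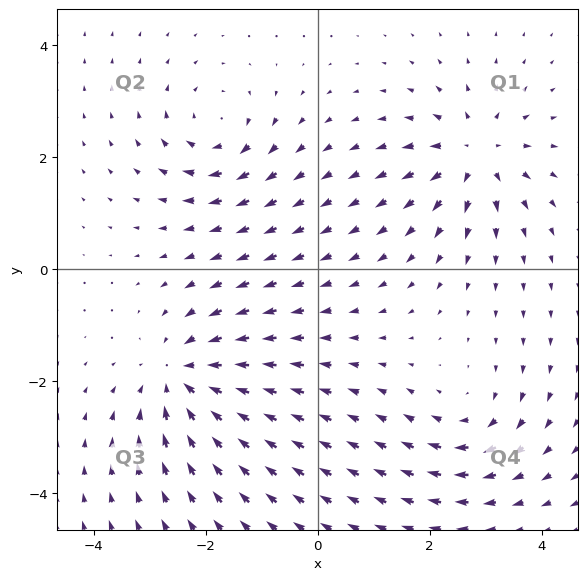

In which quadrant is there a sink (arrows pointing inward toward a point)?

Q3

The sink sits at approximately (-2.4, -1.9), which lies in quadrant Q3. The divergence there is about -4, negative as expected for a sink.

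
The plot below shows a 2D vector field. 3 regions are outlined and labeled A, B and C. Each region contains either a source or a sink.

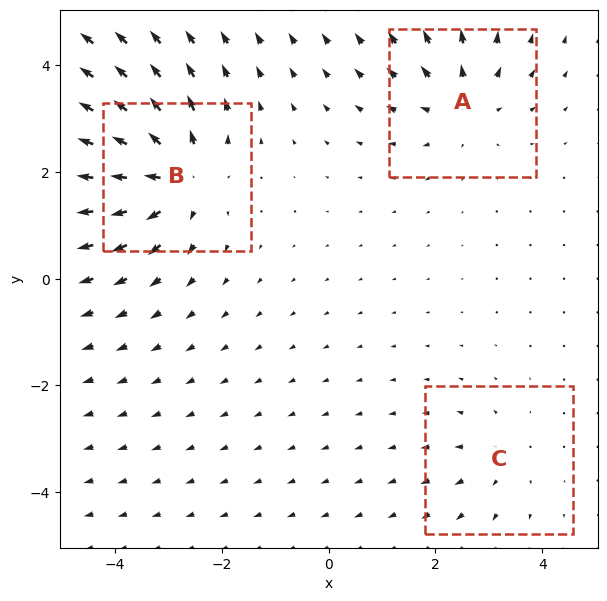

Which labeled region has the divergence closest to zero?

Divergence at each region's feature centre — A: about +4, B: about +5, C: about +2. Region C is closest to zero.

C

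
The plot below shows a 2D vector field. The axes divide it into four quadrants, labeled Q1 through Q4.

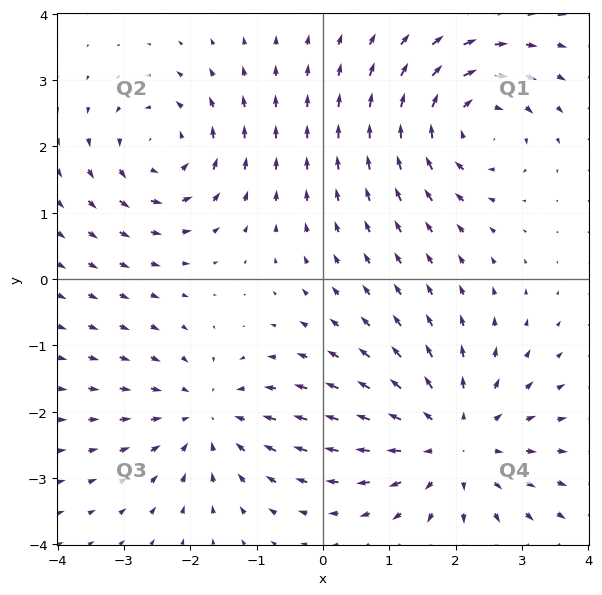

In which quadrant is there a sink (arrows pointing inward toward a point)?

The sink sits at approximately (-1.7, -2.1), which lies in quadrant Q3. The divergence there is about -3, negative as expected for a sink.

Q3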